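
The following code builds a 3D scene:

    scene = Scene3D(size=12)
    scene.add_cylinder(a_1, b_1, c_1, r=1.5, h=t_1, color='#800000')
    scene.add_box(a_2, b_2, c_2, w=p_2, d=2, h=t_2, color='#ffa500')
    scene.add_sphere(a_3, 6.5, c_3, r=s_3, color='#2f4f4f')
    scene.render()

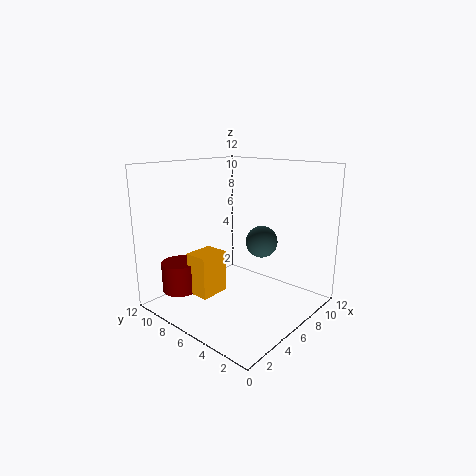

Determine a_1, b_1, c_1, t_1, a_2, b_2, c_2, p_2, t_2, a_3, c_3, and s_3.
a_1 = 2.5; b_1 = 9.5; c_1 = 1.5; t_1 = 2.5; a_2 = 2.5; b_2 = 6.5; c_2 = 1.5; p_2 = 2.5; t_2 = 3.5; a_3 = 10; c_3 = 4.5; s_3 = 1.5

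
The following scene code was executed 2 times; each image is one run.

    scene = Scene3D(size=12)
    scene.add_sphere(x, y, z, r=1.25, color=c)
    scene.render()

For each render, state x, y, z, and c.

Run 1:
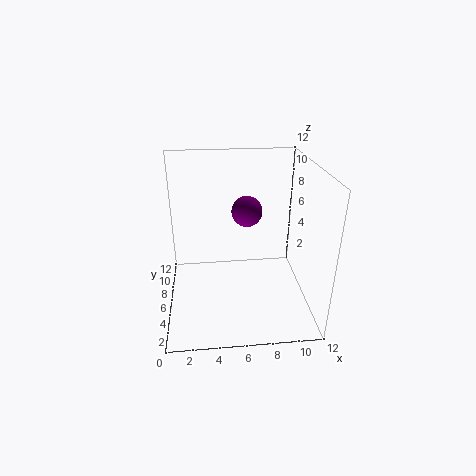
x = 6.75, y = 6.25, z = 8.25, c = 'purple'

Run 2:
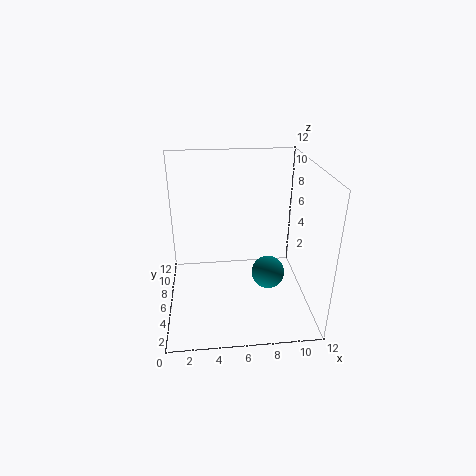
x = 8, y = 3, z = 4.5, c = 'teal'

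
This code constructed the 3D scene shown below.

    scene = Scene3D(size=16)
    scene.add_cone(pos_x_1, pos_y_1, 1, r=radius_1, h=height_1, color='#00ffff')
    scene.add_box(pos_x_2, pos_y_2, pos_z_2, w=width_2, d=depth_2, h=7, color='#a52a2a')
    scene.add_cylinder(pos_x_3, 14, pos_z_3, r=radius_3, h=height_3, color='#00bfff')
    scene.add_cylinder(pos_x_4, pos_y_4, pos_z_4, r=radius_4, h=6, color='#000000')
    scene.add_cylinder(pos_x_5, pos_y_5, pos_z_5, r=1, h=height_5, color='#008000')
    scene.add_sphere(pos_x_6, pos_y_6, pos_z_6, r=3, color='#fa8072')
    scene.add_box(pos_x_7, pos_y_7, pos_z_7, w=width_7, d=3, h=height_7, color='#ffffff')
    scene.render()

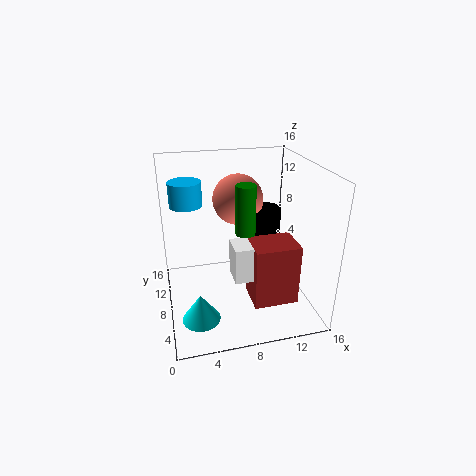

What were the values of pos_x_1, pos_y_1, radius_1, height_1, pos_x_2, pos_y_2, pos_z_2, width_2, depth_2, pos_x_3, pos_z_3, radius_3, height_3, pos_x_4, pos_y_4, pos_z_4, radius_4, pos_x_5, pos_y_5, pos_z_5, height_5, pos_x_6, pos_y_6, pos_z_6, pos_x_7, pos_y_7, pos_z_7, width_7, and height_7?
pos_x_1 = 3, pos_y_1 = 4, radius_1 = 2, height_1 = 3, pos_x_2 = 9, pos_y_2 = 4, pos_z_2 = 1, width_2 = 5, depth_2 = 4, pos_x_3 = 3, pos_z_3 = 10, radius_3 = 2, height_3 = 3, pos_x_4 = 12, pos_y_4 = 11, pos_z_4 = 4, radius_4 = 2, pos_x_5 = 8, pos_y_5 = 5, pos_z_5 = 10, height_5 = 5, pos_x_6 = 9, pos_y_6 = 12, pos_z_6 = 11, pos_x_7 = 7, pos_y_7 = 5, pos_z_7 = 4, width_7 = 4, height_7 = 4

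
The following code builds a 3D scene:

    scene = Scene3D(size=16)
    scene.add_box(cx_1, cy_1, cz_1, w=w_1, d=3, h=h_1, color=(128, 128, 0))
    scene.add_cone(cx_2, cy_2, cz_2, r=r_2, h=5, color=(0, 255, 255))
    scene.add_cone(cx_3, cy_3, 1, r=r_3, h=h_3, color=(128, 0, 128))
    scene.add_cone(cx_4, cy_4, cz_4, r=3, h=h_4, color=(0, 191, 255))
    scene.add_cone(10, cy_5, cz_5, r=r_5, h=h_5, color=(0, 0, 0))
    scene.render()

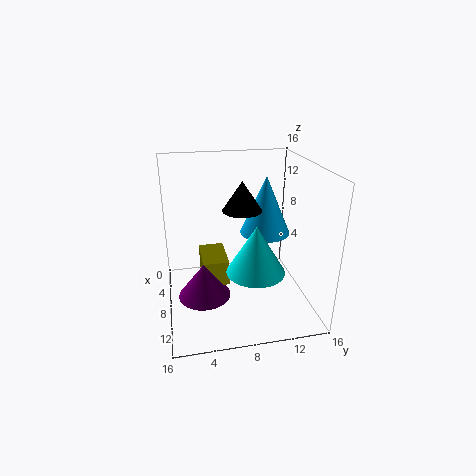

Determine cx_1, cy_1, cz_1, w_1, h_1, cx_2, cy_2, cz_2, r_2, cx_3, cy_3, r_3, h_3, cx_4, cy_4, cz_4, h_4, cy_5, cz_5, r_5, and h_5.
cx_1 = 3; cy_1 = 4; cz_1 = 2; w_1 = 5; h_1 = 3; cx_2 = 12; cy_2 = 9; cz_2 = 6; r_2 = 3; cx_3 = 8; cy_3 = 4; r_3 = 3; h_3 = 4; cx_4 = 5; cy_4 = 12; cz_4 = 7; h_4 = 7; cy_5 = 8; cz_5 = 12; r_5 = 2; h_5 = 3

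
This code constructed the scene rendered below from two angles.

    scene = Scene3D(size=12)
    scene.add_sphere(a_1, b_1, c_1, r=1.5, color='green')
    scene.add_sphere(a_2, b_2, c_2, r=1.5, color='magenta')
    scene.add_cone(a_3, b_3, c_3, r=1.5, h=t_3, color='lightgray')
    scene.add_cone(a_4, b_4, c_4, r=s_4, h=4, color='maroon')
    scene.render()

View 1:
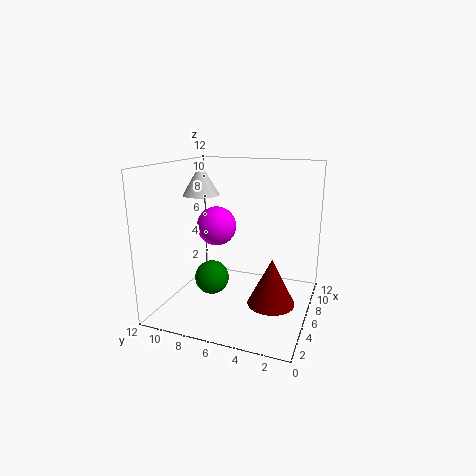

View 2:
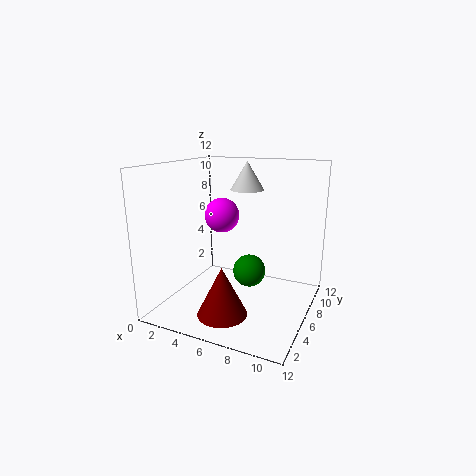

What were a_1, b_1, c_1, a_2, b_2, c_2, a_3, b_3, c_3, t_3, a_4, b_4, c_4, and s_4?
a_1 = 6; b_1 = 8.5; c_1 = 2; a_2 = 4; b_2 = 7; c_2 = 7.5; a_3 = 5.5; b_3 = 9; c_3 = 9.5; t_3 = 2.5; a_4 = 6; b_4 = 3; c_4 = 0.5; s_4 = 2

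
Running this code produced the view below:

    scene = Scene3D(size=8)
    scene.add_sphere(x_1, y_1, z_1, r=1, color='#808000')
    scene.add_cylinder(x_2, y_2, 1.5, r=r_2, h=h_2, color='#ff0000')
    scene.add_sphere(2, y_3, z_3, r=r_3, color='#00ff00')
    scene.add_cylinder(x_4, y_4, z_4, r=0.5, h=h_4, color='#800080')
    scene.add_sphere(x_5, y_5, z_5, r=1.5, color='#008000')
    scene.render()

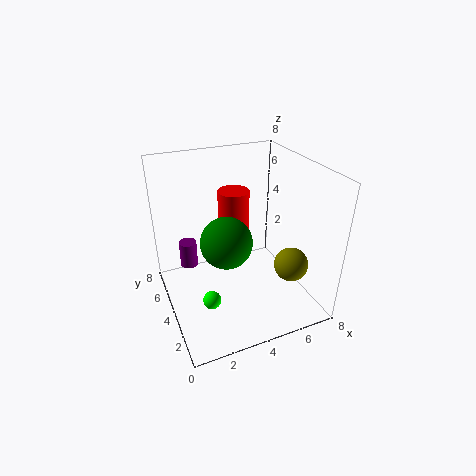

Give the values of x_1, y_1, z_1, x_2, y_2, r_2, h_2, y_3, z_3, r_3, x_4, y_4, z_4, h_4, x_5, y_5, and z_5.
x_1 = 7; y_1 = 3; z_1 = 2; x_2 = 5; y_2 = 7; r_2 = 1; h_2 = 4; y_3 = 3; z_3 = 1; r_3 = 0.5; x_4 = 1.5; y_4 = 5.5; z_4 = 2; h_4 = 1.5; x_5 = 3.5; y_5 = 4.5; z_5 = 3.5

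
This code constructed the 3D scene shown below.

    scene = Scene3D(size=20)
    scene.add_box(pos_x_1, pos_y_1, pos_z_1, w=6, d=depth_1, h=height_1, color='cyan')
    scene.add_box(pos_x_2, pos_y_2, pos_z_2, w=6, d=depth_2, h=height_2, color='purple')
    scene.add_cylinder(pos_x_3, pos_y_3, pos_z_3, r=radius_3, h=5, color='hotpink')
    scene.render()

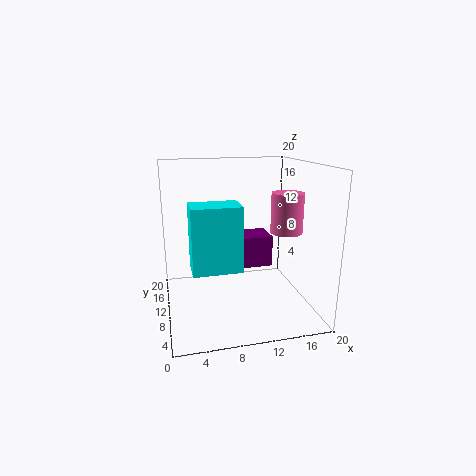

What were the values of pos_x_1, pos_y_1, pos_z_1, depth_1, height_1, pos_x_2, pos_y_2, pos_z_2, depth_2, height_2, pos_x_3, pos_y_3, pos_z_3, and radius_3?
pos_x_1 = 3, pos_y_1 = 3, pos_z_1 = 8, depth_1 = 4, height_1 = 8, pos_x_2 = 11, pos_y_2 = 15, pos_z_2 = 3, depth_2 = 5, height_2 = 5, pos_x_3 = 15, pos_y_3 = 5, pos_z_3 = 12, radius_3 = 2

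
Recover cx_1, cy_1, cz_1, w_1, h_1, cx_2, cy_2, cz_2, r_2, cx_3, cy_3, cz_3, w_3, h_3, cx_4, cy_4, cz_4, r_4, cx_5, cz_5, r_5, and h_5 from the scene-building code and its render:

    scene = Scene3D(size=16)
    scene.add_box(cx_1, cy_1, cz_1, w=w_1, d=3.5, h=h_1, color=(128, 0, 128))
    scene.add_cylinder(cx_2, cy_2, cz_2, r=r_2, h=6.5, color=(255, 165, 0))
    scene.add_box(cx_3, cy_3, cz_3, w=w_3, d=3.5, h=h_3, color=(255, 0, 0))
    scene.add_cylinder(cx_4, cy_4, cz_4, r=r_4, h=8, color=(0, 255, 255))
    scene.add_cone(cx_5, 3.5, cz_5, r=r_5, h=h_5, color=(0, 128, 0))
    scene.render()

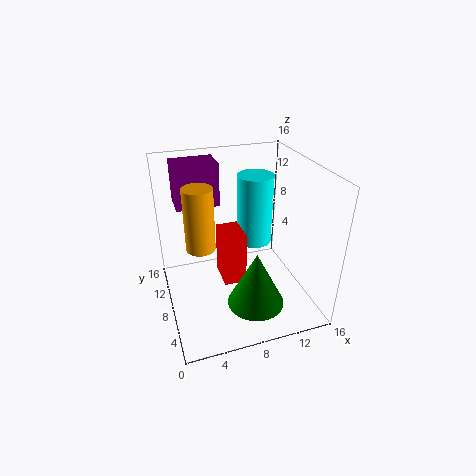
cx_1 = 2, cy_1 = 11.5, cz_1 = 10.5, w_1 = 5, h_1 = 5, cx_2 = 3.5, cy_2 = 6.5, cz_2 = 8.5, r_2 = 1.5, cx_3 = 6, cy_3 = 6.5, cz_3 = 3, w_3 = 2.5, h_3 = 6, cx_4 = 10.5, cy_4 = 9.5, cz_4 = 6.5, r_4 = 2, cx_5 = 8.5, cz_5 = 2.5, r_5 = 3, h_5 = 6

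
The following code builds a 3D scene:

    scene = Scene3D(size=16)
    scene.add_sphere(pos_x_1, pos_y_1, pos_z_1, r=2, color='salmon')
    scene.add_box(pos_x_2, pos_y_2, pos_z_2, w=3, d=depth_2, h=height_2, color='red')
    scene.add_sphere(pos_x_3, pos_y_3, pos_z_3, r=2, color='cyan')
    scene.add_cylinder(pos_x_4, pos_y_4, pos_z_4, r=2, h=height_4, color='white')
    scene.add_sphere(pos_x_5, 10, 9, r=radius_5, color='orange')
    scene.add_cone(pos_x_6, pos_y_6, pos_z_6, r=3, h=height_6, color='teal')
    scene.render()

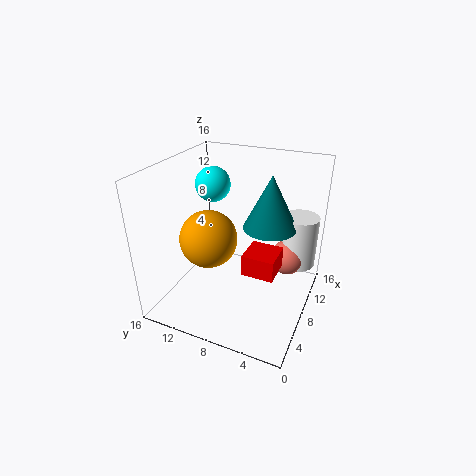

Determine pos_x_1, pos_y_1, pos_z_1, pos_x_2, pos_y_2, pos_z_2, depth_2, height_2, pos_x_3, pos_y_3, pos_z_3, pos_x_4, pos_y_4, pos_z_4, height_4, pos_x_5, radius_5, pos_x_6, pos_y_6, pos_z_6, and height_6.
pos_x_1 = 11
pos_y_1 = 3
pos_z_1 = 5
pos_x_2 = 2
pos_y_2 = 2
pos_z_2 = 8
depth_2 = 3
height_2 = 2
pos_x_3 = 10
pos_y_3 = 12
pos_z_3 = 13
pos_x_4 = 12
pos_y_4 = 2
pos_z_4 = 4
height_4 = 6
pos_x_5 = 5
radius_5 = 3
pos_x_6 = 10
pos_y_6 = 5
pos_z_6 = 9
height_6 = 6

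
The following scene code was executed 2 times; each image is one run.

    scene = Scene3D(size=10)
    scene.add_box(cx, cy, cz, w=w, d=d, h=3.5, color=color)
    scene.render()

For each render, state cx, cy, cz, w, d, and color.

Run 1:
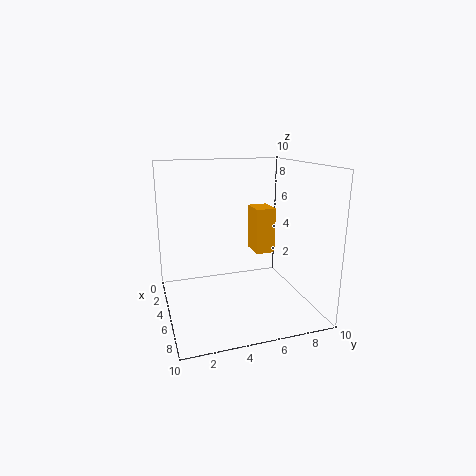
cx = 1.5
cy = 7
cz = 3
w = 2
d = 1.5
color = 'orange'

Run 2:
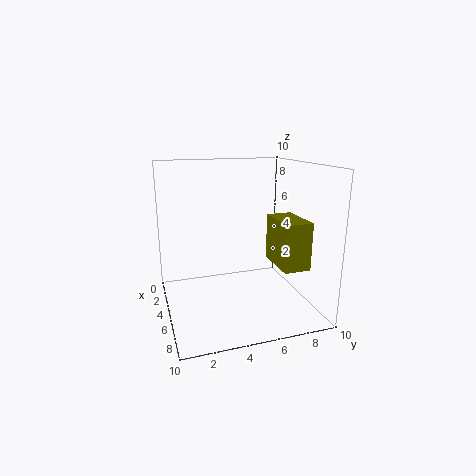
cx = 3
cy = 8
cz = 2.5
w = 3.5
d = 2
color = 'olive'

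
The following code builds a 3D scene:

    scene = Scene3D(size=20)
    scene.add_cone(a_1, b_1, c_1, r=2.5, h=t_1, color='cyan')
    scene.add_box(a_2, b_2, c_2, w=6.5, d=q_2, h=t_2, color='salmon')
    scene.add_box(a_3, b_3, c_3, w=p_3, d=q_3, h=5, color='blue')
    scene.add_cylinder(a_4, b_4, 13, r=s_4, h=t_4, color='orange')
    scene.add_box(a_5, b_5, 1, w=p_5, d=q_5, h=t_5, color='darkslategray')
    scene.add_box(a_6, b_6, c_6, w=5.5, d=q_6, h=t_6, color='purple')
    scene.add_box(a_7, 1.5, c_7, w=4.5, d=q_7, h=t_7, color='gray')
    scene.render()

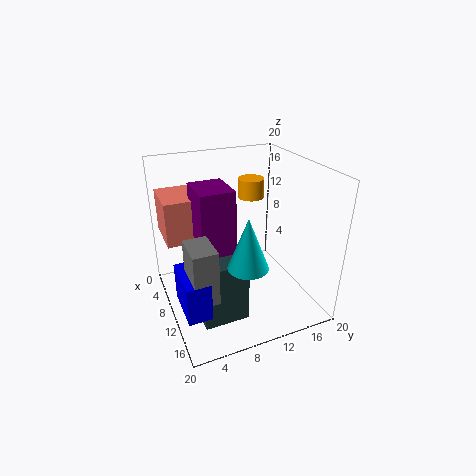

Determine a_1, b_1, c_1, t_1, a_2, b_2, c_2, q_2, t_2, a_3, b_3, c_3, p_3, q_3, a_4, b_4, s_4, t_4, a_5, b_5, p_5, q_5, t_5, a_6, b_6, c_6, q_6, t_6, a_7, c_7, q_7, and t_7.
a_1 = 16.5; b_1 = 8.5; c_1 = 9.5; t_1 = 6.5; a_2 = 2.5; b_2 = 0.5; c_2 = 10; q_2 = 7; t_2 = 6; a_3 = 11.5; b_3 = 0.5; c_3 = 4; p_3 = 6; q_3 = 3; a_4 = 3.5; b_4 = 15; s_4 = 2; t_4 = 3; a_5 = 13; b_5 = 3; p_5 = 3; q_5 = 6; t_5 = 8.5; a_6 = 7.5; b_6 = 4; c_6 = 9.5; q_6 = 4.5; t_6 = 8.5; a_7 = 13; c_7 = 6; q_7 = 3; t_7 = 7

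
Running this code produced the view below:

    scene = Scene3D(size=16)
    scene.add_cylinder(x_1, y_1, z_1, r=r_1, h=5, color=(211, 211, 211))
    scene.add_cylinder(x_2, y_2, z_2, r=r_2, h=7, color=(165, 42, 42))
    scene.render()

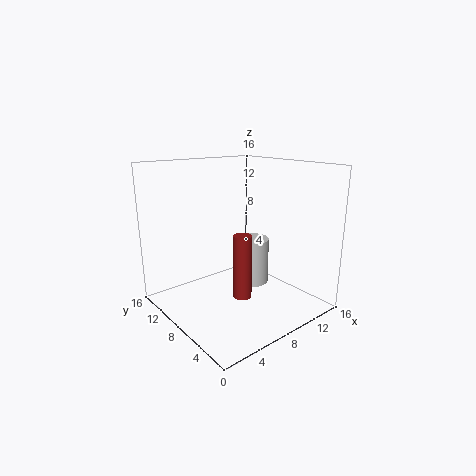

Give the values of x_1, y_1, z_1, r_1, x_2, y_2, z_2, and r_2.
x_1 = 9; y_1 = 7; z_1 = 3; r_1 = 2; x_2 = 7; y_2 = 6; z_2 = 2; r_2 = 1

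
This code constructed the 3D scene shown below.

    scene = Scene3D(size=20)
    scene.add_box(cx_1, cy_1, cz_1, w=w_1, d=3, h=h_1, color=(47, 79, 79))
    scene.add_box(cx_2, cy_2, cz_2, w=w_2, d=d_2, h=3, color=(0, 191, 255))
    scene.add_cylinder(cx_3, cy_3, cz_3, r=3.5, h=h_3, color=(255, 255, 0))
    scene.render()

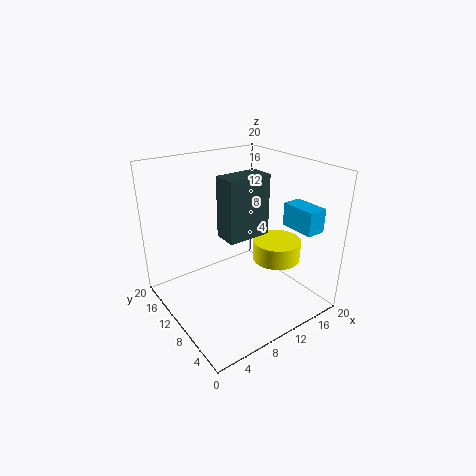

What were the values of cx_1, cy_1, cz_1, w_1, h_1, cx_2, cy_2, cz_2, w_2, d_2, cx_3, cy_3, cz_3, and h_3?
cx_1 = 5.5
cy_1 = 5
cz_1 = 12.5
w_1 = 5.5
h_1 = 7.5
cx_2 = 13.5
cy_2 = 0.5
cz_2 = 13
w_2 = 2.5
d_2 = 4.5
cx_3 = 16
cy_3 = 8.5
cz_3 = 5.5
h_3 = 3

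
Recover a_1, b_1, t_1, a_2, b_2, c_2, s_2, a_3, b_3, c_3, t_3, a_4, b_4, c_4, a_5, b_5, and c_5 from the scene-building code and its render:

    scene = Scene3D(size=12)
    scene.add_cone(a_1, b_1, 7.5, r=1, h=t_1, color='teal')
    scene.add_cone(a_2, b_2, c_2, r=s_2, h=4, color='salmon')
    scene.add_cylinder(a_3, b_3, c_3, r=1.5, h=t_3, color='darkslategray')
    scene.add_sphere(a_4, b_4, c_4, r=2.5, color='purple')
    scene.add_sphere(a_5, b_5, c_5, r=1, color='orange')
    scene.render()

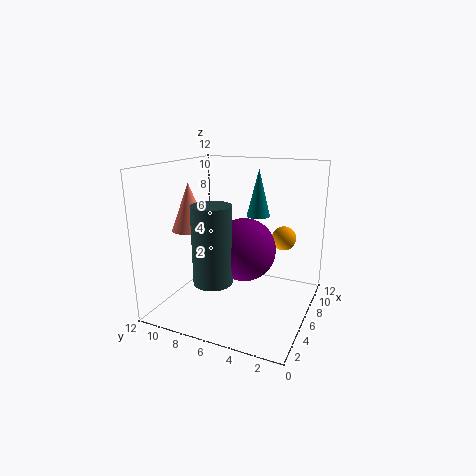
a_1 = 8, b_1 = 5, t_1 = 4, a_2 = 5, b_2 = 10, c_2 = 6.5, s_2 = 1.5, a_3 = 2.5, b_3 = 6.5, c_3 = 3.5, t_3 = 6, a_4 = 5, b_4 = 5, c_4 = 5.5, a_5 = 7.5, b_5 = 2.5, c_5 = 6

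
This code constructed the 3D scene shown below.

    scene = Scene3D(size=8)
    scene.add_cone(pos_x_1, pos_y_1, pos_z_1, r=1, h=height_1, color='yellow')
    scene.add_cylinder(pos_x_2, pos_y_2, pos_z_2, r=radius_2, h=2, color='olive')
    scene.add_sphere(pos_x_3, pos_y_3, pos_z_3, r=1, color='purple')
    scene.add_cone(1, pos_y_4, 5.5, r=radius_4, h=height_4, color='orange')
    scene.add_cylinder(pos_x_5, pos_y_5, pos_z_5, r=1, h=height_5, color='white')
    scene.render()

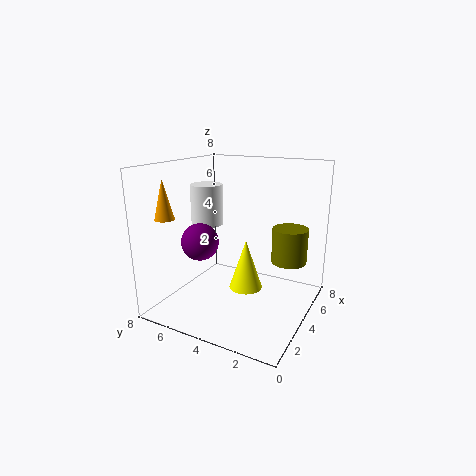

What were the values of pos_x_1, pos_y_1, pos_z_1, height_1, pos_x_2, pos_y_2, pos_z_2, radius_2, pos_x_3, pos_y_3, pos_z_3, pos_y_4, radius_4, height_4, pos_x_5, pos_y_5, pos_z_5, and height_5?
pos_x_1 = 5; pos_y_1 = 4; pos_z_1 = 0.5; height_1 = 3; pos_x_2 = 5.5; pos_y_2 = 1.5; pos_z_2 = 2.5; radius_2 = 1; pos_x_3 = 2.5; pos_y_3 = 5.5; pos_z_3 = 4; pos_y_4 = 6.5; radius_4 = 0.5; height_4 = 2; pos_x_5 = 5.5; pos_y_5 = 7; pos_z_5 = 4; height_5 = 2.5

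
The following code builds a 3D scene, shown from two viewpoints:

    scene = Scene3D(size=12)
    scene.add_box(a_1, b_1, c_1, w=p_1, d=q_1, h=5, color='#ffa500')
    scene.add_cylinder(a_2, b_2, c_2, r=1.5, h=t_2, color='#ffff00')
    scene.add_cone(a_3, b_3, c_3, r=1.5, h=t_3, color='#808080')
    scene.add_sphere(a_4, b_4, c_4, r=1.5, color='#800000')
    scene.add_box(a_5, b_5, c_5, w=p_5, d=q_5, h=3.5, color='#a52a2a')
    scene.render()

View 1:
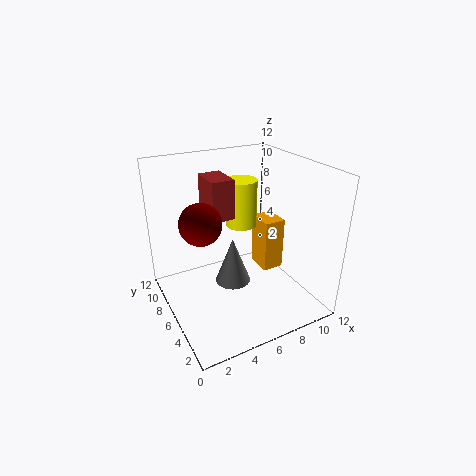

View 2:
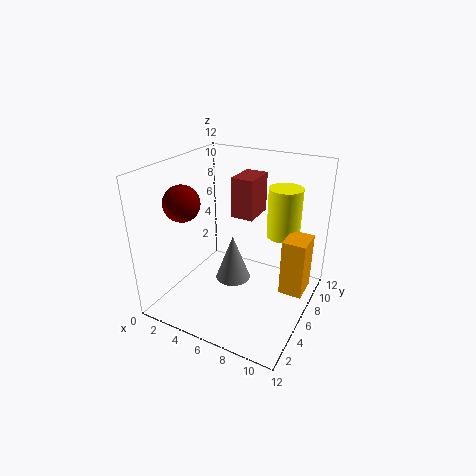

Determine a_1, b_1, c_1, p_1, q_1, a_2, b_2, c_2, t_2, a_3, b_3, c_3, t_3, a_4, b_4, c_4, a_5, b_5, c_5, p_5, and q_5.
a_1 = 9.5, b_1 = 7, c_1 = 1, p_1 = 2, q_1 = 2.5, a_2 = 8.5, b_2 = 10, c_2 = 5, t_2 = 4.5, a_3 = 5.5, b_3 = 6, c_3 = 2, t_3 = 4, a_4 = 2, b_4 = 4, c_4 = 9, a_5 = 4.5, b_5 = 7.5, c_5 = 7, p_5 = 2, q_5 = 3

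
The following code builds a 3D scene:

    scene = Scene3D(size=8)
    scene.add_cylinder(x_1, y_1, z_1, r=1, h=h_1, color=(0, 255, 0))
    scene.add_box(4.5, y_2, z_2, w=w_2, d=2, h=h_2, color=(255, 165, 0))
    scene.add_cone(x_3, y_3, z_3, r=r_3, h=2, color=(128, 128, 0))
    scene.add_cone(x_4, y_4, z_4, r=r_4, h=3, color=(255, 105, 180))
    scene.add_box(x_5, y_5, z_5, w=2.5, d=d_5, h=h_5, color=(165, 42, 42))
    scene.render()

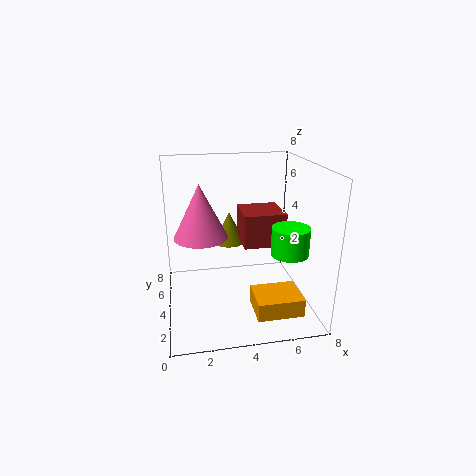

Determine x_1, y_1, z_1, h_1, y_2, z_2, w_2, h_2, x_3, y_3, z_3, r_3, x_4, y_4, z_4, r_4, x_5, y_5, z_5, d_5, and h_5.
x_1 = 6.5, y_1 = 2.5, z_1 = 3.5, h_1 = 1.5, y_2 = 1, z_2 = 0.5, w_2 = 2.5, h_2 = 1, x_3 = 4, y_3 = 7, z_3 = 2.5, r_3 = 1, x_4 = 2, y_4 = 4.5, z_4 = 4, r_4 = 1.5, x_5 = 4.5, y_5 = 4.5, z_5 = 3, d_5 = 2.5, h_5 = 2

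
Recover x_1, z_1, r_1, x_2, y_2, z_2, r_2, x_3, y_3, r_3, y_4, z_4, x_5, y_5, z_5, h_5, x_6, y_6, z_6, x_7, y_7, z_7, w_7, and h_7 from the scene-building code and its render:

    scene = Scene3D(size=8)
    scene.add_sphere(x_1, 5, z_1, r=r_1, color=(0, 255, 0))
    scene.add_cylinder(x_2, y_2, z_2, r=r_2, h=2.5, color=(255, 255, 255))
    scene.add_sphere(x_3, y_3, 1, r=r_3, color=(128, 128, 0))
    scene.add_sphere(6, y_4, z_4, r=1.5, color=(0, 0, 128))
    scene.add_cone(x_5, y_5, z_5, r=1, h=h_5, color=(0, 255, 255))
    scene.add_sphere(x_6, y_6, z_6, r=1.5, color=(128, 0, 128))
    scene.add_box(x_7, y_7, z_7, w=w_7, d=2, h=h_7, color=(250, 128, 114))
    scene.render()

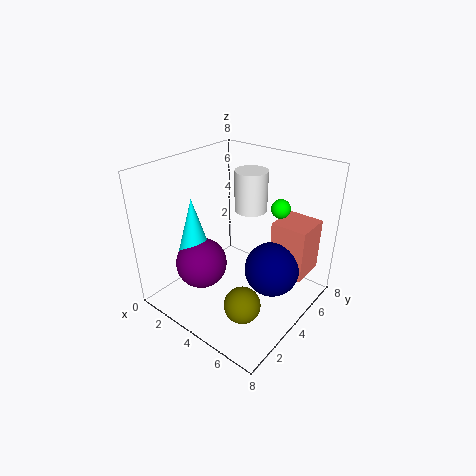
x_1 = 6, z_1 = 6, r_1 = 0.5, x_2 = 3, y_2 = 6.5, z_2 = 4.5, r_2 = 1, x_3 = 5.5, y_3 = 2.5, r_3 = 1, y_4 = 4.5, z_4 = 2.5, x_5 = 1.5, y_5 = 3, z_5 = 2.5, h_5 = 3.5, x_6 = 2, y_6 = 3, z_6 = 2, x_7 = 5.5, y_7 = 5, z_7 = 2, w_7 = 2, h_7 = 3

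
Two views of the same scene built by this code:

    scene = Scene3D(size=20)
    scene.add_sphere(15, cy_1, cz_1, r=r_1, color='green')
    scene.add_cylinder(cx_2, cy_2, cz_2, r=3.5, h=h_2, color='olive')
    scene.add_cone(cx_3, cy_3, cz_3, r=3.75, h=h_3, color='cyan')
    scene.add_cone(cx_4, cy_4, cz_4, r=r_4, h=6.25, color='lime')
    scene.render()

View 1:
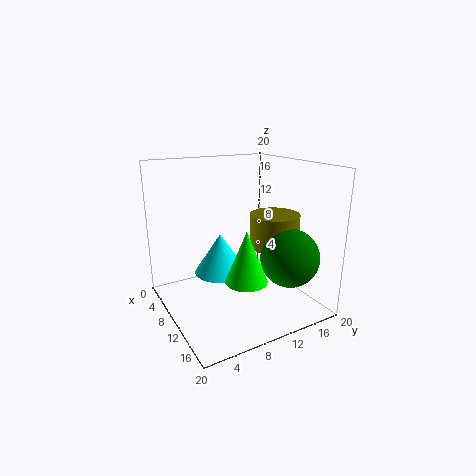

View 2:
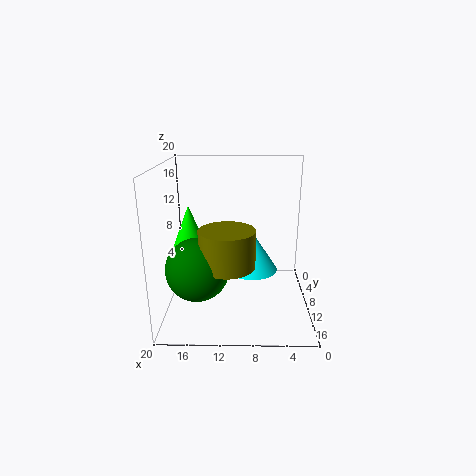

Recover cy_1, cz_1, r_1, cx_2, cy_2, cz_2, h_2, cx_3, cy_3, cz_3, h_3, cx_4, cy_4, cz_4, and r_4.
cy_1 = 15.25
cz_1 = 7.75
r_1 = 4
cx_2 = 11.25
cy_2 = 15.25
cz_2 = 8.25
h_2 = 4.75
cx_3 = 8
cy_3 = 8.25
cz_3 = 4.5
h_3 = 5.75
cx_4 = 17.25
cy_4 = 7
cz_4 = 7.5
r_4 = 2.5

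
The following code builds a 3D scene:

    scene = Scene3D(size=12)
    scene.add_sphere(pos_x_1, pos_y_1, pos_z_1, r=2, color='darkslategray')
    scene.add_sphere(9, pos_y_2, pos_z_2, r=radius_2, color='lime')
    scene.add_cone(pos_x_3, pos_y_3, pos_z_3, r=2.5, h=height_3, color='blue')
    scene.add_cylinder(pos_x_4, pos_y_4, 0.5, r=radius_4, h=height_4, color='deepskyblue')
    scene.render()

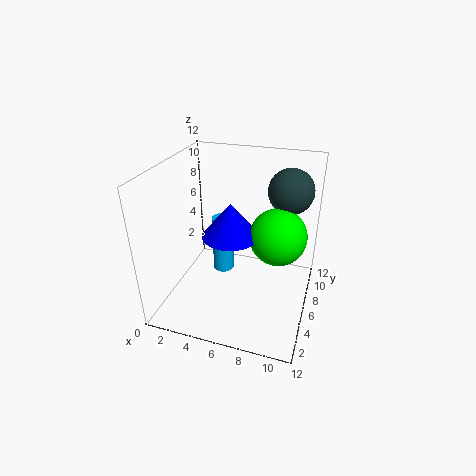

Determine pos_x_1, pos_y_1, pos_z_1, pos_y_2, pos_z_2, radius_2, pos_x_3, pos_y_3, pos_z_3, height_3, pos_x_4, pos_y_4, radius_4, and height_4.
pos_x_1 = 9.5
pos_y_1 = 10
pos_z_1 = 9
pos_y_2 = 8
pos_z_2 = 5.5
radius_2 = 2.5
pos_x_3 = 5
pos_y_3 = 7
pos_z_3 = 5.5
height_3 = 3
pos_x_4 = 3.5
pos_y_4 = 9
radius_4 = 1
height_4 = 5.5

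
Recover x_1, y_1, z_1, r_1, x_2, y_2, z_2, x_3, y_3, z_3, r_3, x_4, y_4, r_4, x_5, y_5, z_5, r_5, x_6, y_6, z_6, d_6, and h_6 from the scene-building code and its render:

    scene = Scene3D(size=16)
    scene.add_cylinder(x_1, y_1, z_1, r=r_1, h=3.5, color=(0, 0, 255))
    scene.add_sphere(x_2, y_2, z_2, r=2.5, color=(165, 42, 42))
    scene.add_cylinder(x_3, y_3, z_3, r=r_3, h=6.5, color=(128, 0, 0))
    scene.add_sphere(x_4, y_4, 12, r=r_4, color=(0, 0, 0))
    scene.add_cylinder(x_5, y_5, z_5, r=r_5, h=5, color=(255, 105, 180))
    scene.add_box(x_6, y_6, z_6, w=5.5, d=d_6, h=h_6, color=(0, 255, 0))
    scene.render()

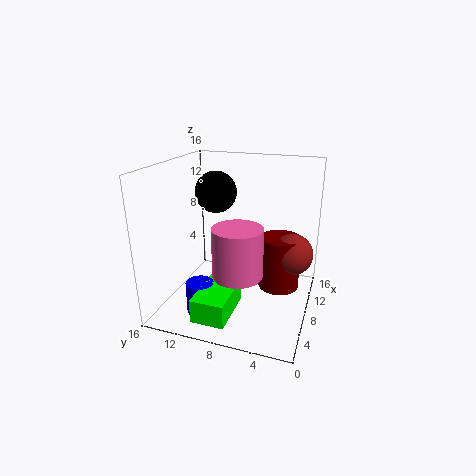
x_1 = 4; y_1 = 11; z_1 = 0.5; r_1 = 1.5; x_2 = 12; y_2 = 2.5; z_2 = 5; x_3 = 12; y_3 = 4; z_3 = 0.5; r_3 = 2.5; x_4 = 11.5; y_4 = 12; r_4 = 2.5; x_5 = 3.5; y_5 = 6.5; z_5 = 6; r_5 = 2.5; x_6 = 0.5; y_6 = 7; z_6 = 1.5; d_6 = 3.5; h_6 = 2.5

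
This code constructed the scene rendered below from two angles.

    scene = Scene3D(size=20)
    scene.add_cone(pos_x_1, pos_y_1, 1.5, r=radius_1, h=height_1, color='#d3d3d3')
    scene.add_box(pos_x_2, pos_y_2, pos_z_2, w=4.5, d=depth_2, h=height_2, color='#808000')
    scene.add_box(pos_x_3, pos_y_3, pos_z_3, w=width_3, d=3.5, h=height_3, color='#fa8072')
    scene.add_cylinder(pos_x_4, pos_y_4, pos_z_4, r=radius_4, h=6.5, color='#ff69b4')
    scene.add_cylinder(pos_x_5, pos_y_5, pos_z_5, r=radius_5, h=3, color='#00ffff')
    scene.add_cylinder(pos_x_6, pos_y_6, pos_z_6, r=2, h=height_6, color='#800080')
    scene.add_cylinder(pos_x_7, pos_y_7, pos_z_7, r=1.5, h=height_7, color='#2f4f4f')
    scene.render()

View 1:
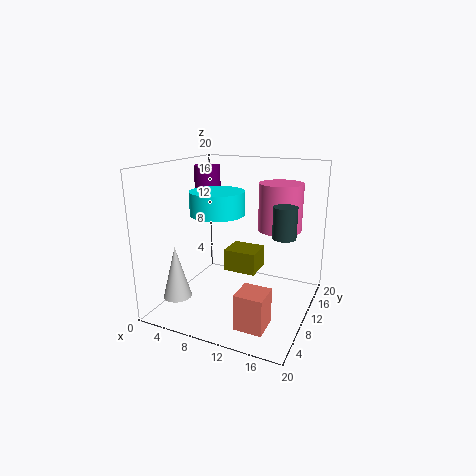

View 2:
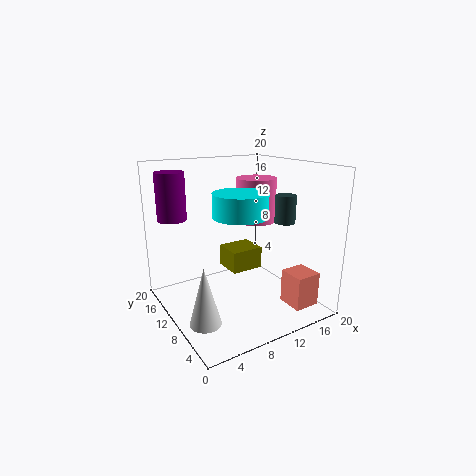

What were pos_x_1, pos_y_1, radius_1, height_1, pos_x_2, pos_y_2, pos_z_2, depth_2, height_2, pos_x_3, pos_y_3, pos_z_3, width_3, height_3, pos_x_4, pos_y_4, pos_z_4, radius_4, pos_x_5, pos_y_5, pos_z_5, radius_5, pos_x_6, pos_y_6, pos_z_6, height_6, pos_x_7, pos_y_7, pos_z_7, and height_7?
pos_x_1 = 2.5, pos_y_1 = 5.5, radius_1 = 2, height_1 = 7.5, pos_x_2 = 8.5, pos_y_2 = 8.5, pos_z_2 = 5.5, depth_2 = 4, height_2 = 3, pos_x_3 = 13.5, pos_y_3 = 1, pos_z_3 = 2, width_3 = 3.5, height_3 = 4.5, pos_x_4 = 15, pos_y_4 = 13, pos_z_4 = 11, radius_4 = 3, pos_x_5 = 8.5, pos_y_5 = 7, pos_z_5 = 14, radius_5 = 3.5, pos_x_6 = 2.5, pos_y_6 = 15, pos_z_6 = 12.5, height_6 = 6.5, pos_x_7 = 17, pos_y_7 = 8.5, pos_z_7 = 11.5, height_7 = 4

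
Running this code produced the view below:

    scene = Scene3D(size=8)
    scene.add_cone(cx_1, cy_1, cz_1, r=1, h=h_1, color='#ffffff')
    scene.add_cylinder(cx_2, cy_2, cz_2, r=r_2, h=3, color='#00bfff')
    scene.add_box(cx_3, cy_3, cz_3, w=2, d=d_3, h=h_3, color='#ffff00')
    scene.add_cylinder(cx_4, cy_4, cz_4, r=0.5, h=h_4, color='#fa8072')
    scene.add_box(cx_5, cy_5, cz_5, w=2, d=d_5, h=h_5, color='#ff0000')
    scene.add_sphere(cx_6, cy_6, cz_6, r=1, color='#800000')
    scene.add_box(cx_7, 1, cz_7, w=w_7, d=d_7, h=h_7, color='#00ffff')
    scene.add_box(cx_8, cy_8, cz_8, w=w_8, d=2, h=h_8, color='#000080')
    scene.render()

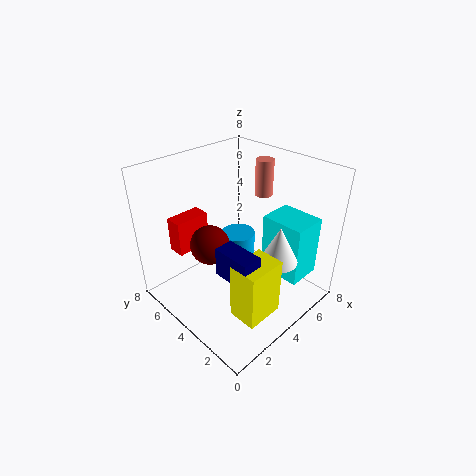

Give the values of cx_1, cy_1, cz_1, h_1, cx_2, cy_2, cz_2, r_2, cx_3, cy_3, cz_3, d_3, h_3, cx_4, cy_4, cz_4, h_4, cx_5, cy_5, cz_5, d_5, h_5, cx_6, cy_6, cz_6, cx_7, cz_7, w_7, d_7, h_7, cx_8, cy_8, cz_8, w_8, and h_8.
cx_1 = 4.5
cy_1 = 1.5
cz_1 = 3.5
h_1 = 2
cx_2 = 5
cy_2 = 5
cz_2 = 0.5
r_2 = 1
cx_3 = 1.5
cy_3 = 0.5
cz_3 = 1.5
d_3 = 1.5
h_3 = 3
cx_4 = 6
cy_4 = 4
cz_4 = 6
h_4 = 2
cx_5 = 1.5
cy_5 = 6
cz_5 = 3
d_5 = 1
h_5 = 2
cx_6 = 2
cy_6 = 4
cz_6 = 4.5
cx_7 = 5.5
cz_7 = 1.5
w_7 = 2
d_7 = 2.5
h_7 = 3.5
cx_8 = 1.5
cy_8 = 1
cz_8 = 3.5
w_8 = 1
h_8 = 1.5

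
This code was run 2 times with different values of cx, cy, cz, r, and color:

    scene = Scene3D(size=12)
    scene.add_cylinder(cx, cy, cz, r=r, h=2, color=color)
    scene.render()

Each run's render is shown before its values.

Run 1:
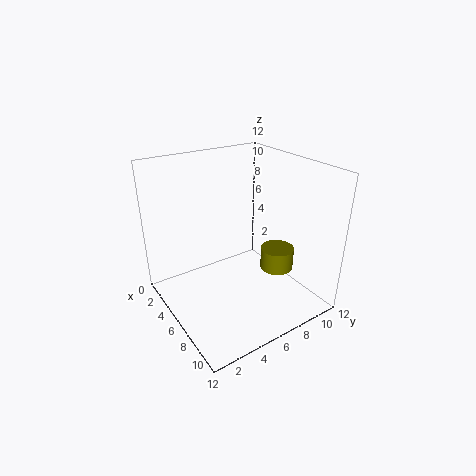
cx = 6.5; cy = 10; cz = 2; r = 1.5; color = 'olive'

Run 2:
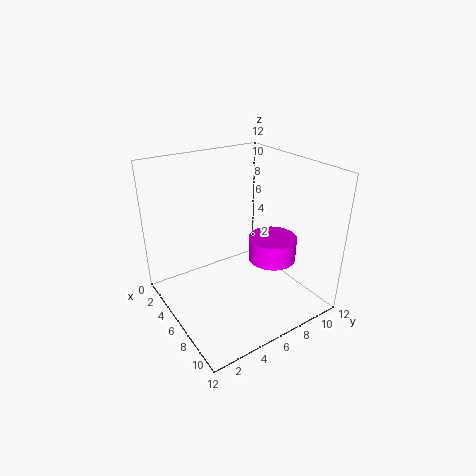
cx = 7.5; cy = 8.5; cz = 4; r = 2; color = 'magenta'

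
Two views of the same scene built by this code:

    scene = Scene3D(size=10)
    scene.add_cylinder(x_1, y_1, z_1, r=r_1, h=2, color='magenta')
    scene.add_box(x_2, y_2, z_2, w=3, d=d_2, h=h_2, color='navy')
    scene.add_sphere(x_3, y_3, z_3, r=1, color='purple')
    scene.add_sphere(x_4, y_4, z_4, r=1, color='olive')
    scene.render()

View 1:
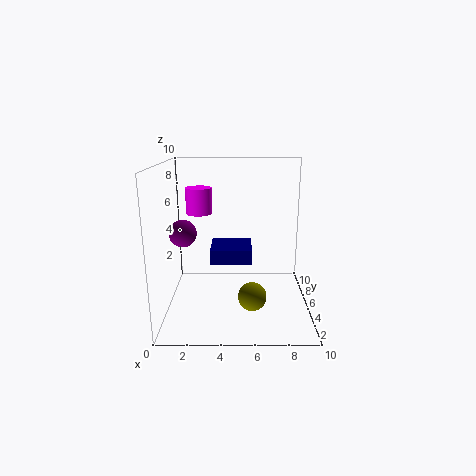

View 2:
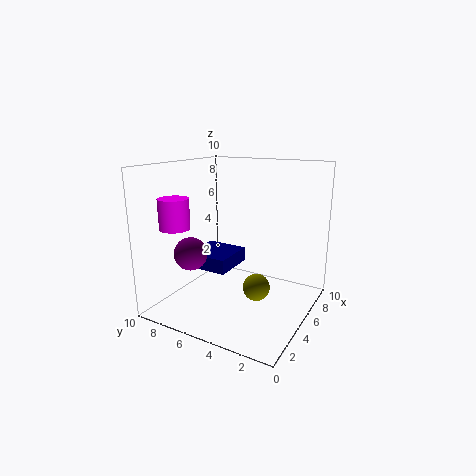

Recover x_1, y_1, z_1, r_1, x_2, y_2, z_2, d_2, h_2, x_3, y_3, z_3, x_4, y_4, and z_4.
x_1 = 2, y_1 = 8, z_1 = 6, r_1 = 1, x_2 = 3, y_2 = 5, z_2 = 3, d_2 = 3, h_2 = 1, x_3 = 1, y_3 = 6, z_3 = 5, x_4 = 6, y_4 = 4, z_4 = 1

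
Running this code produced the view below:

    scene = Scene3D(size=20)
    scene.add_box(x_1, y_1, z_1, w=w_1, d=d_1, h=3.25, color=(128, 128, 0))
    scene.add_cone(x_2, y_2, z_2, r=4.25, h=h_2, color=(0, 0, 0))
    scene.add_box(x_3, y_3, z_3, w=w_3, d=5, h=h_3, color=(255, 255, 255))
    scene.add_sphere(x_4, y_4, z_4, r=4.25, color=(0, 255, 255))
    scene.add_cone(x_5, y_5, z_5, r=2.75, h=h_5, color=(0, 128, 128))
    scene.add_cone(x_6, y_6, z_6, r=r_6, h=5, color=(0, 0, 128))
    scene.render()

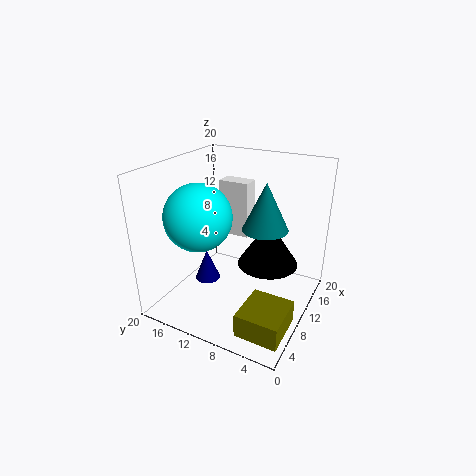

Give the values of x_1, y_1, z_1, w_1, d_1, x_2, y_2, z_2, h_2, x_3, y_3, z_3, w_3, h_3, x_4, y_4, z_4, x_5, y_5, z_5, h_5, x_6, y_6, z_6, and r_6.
x_1 = 2.25, y_1 = 0.75, z_1 = 0.25, w_1 = 6.25, d_1 = 5.75, x_2 = 12, y_2 = 6.25, z_2 = 6, h_2 = 6.5, x_3 = 16.75, y_3 = 12, z_3 = 6.5, w_3 = 2.75, h_3 = 9, x_4 = 4.75, y_4 = 12.75, z_4 = 14.5, x_5 = 7, y_5 = 4.75, z_5 = 13.75, h_5 = 5.75, x_6 = 12, y_6 = 16.75, z_6 = 0.25, r_6 = 2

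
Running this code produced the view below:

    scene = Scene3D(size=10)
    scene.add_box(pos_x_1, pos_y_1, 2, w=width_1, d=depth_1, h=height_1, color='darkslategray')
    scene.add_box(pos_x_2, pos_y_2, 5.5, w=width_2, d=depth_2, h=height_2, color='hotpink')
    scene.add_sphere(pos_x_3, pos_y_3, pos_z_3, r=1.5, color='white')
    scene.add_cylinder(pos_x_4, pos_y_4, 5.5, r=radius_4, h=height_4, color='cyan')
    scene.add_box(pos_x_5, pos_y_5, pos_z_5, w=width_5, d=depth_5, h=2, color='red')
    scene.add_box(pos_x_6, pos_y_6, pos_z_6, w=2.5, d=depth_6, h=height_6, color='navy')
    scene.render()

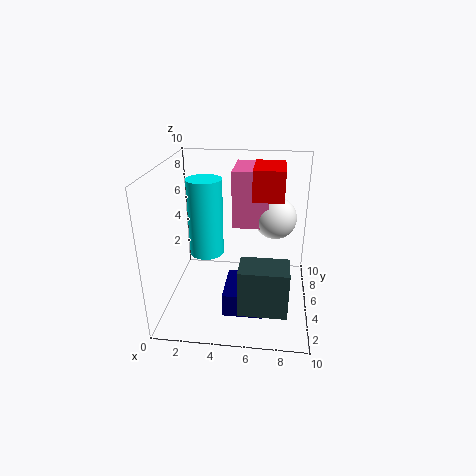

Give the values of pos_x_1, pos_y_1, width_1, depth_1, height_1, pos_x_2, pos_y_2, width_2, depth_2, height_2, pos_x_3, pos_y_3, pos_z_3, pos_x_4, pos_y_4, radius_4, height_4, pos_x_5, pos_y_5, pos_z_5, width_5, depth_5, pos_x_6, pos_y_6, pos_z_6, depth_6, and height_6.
pos_x_1 = 5.5, pos_y_1 = 0.5, width_1 = 3, depth_1 = 2, height_1 = 3, pos_x_2 = 4.5, pos_y_2 = 5.5, width_2 = 2.5, depth_2 = 3.5, height_2 = 4, pos_x_3 = 7.5, pos_y_3 = 6.5, pos_z_3 = 6, pos_x_4 = 3.5, pos_y_4 = 2, radius_4 = 1, height_4 = 4.5, pos_x_5 = 6, pos_y_5 = 4, pos_z_5 = 8, width_5 = 2, depth_5 = 3, pos_x_6 = 4.5, pos_y_6 = 1, pos_z_6 = 1.5, depth_6 = 3, height_6 = 1.5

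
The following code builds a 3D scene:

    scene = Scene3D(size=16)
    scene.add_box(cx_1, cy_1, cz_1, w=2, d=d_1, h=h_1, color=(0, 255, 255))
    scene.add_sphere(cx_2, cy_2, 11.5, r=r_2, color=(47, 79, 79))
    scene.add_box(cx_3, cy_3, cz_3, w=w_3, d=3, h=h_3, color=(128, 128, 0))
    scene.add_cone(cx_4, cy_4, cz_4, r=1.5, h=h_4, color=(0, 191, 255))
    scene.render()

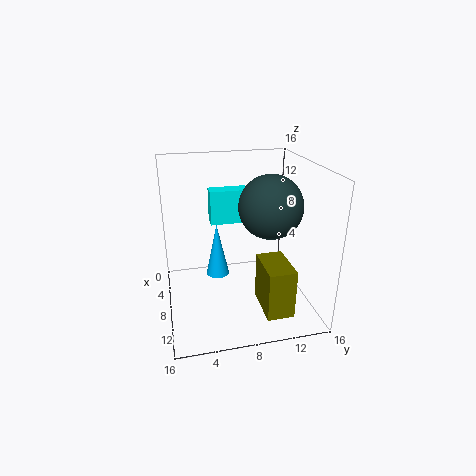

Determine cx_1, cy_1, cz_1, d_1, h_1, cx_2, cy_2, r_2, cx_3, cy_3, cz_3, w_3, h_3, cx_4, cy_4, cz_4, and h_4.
cx_1 = 3; cy_1 = 5.5; cz_1 = 8.5; d_1 = 4.5; h_1 = 4; cx_2 = 8.5; cy_2 = 11.5; r_2 = 3.5; cx_3 = 8.5; cy_3 = 10; cz_3 = 0.5; w_3 = 5; h_3 = 5.5; cx_4 = 2.5; cy_4 = 6.5; cz_4 = 0.5; h_4 = 7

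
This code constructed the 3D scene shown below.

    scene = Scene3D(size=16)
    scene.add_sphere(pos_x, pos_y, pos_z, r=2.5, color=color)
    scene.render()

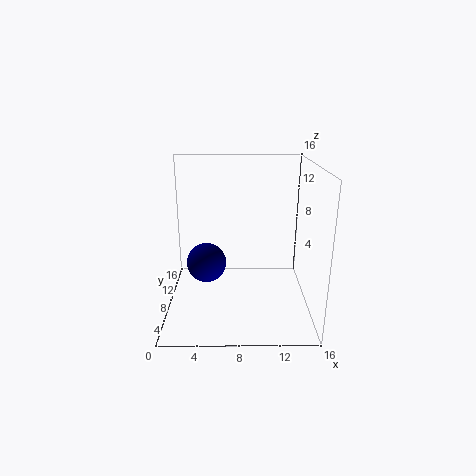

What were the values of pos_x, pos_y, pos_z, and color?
pos_x = 4
pos_y = 12
pos_z = 3
color = 'navy'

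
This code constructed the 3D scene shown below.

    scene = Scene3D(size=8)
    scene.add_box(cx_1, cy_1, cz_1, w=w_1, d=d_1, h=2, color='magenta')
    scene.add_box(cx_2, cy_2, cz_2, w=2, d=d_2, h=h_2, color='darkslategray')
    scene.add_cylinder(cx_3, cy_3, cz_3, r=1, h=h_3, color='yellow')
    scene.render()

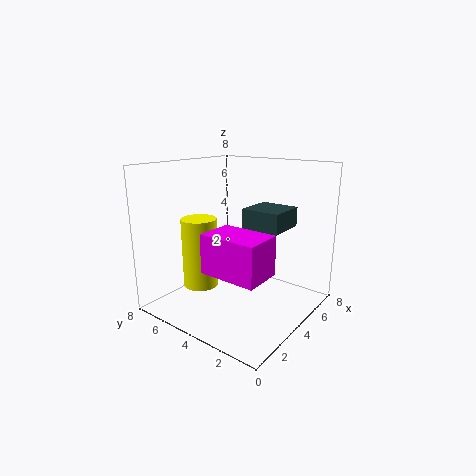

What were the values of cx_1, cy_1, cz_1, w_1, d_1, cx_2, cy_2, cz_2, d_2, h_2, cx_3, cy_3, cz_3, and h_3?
cx_1 = 1
cy_1 = 1
cz_1 = 3
w_1 = 2
d_1 = 3
cx_2 = 3
cy_2 = 1
cz_2 = 5
d_2 = 2
h_2 = 1
cx_3 = 3
cy_3 = 6
cz_3 = 1
h_3 = 4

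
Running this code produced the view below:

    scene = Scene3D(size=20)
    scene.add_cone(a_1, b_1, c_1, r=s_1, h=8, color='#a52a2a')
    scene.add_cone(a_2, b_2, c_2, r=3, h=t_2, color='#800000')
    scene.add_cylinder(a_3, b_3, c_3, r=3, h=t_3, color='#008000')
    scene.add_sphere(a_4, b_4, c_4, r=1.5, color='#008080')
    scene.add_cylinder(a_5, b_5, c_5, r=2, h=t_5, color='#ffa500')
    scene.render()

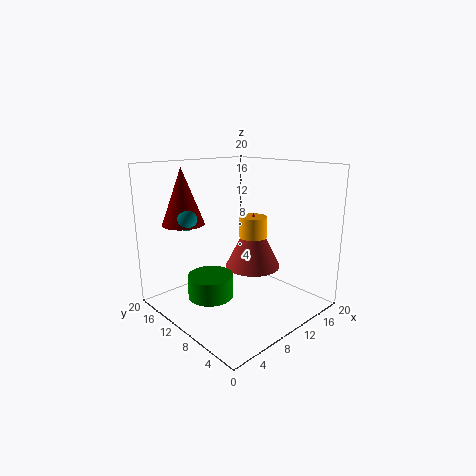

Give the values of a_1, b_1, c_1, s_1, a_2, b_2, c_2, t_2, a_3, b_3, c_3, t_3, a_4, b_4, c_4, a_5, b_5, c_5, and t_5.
a_1 = 13, b_1 = 10, c_1 = 5, s_1 = 4, a_2 = 5.5, b_2 = 16.5, c_2 = 11.5, t_2 = 8, a_3 = 5, b_3 = 10, c_3 = 3, t_3 = 3, a_4 = 5, b_4 = 15, c_4 = 12.5, a_5 = 13, b_5 = 10, c_5 = 9.5, t_5 = 3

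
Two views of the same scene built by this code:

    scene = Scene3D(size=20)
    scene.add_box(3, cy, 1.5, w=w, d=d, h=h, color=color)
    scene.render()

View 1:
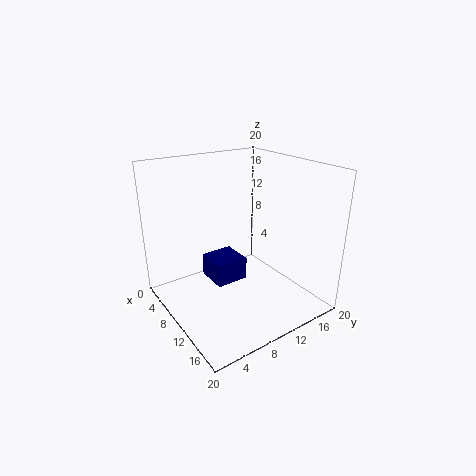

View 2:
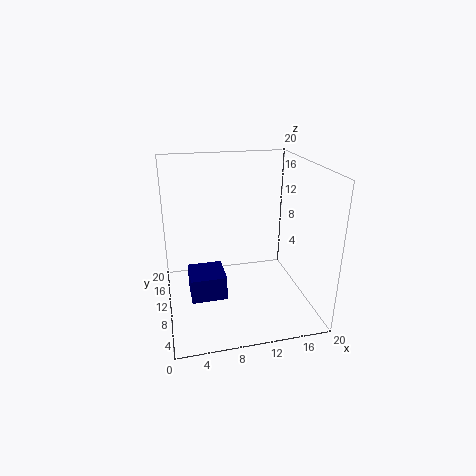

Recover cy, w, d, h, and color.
cy = 8, w = 5, d = 5, h = 3.5, color = 'navy'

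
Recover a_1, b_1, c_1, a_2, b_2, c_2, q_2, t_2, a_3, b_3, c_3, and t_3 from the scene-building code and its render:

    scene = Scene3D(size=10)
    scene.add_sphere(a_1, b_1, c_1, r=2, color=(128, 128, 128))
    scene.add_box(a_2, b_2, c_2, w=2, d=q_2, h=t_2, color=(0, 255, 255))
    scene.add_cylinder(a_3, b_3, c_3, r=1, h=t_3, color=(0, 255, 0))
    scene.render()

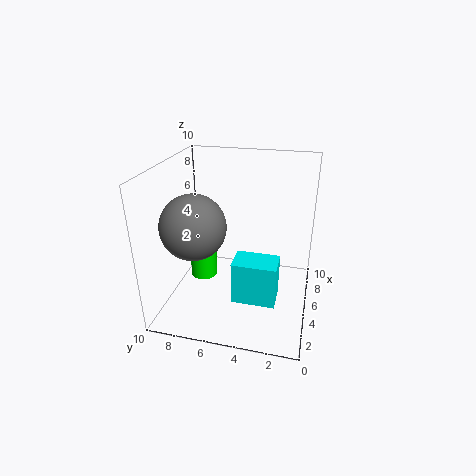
a_1 = 2; b_1 = 7; c_1 = 7; a_2 = 3; b_2 = 2; c_2 = 1; q_2 = 3; t_2 = 3; a_3 = 6; b_3 = 8; c_3 = 1; t_3 = 3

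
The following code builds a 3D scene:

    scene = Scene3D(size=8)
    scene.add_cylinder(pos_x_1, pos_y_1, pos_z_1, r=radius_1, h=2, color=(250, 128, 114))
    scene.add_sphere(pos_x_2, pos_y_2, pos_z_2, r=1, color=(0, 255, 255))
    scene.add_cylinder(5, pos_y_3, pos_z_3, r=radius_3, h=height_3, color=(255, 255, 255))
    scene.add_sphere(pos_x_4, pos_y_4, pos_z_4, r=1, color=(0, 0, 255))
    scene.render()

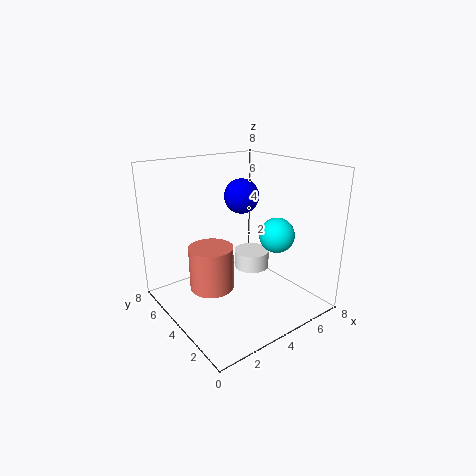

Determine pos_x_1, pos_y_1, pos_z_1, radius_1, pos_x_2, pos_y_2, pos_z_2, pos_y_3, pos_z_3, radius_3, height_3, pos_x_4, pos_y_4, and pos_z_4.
pos_x_1 = 1, pos_y_1 = 2, pos_z_1 = 3, radius_1 = 1, pos_x_2 = 6, pos_y_2 = 3, pos_z_2 = 4, pos_y_3 = 4, pos_z_3 = 2, radius_3 = 1, height_3 = 1, pos_x_4 = 5, pos_y_4 = 5, pos_z_4 = 6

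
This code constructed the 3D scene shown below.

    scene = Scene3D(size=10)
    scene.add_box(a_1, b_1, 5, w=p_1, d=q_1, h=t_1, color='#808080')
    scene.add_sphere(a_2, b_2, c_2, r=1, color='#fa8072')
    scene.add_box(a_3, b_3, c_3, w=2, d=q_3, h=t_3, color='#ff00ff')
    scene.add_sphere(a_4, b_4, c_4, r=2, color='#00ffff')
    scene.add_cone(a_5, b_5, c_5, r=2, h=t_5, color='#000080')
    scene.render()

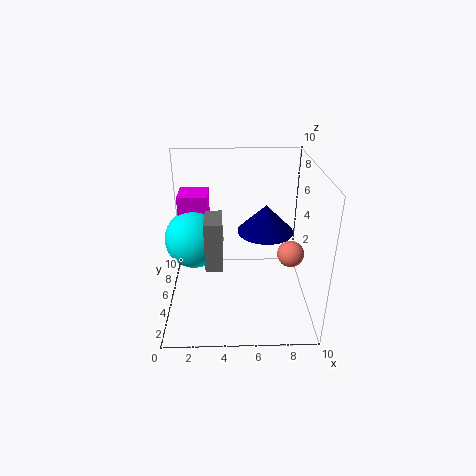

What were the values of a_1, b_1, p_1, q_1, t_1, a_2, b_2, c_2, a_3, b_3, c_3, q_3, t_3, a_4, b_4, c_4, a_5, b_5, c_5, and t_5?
a_1 = 3; b_1 = 1; p_1 = 1; q_1 = 2; t_1 = 3; a_2 = 9; b_2 = 6; c_2 = 3; a_3 = 1; b_3 = 5; c_3 = 4; q_3 = 2; t_3 = 4; a_4 = 2; b_4 = 5; c_4 = 5; a_5 = 7; b_5 = 6; c_5 = 5; t_5 = 2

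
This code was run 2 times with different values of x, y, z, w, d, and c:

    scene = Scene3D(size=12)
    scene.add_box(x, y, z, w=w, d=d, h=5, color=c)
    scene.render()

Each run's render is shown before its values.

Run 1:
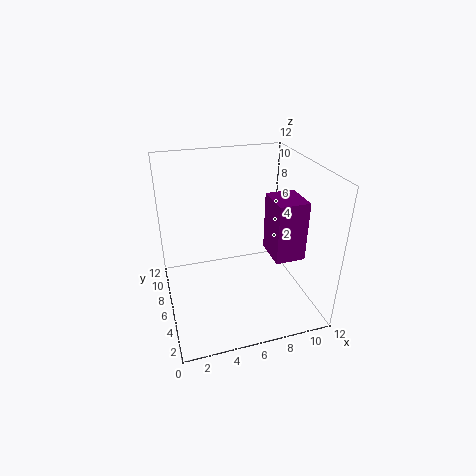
x = 8.5, y = 3.5, z = 4.5, w = 2.5, d = 3, c = 'purple'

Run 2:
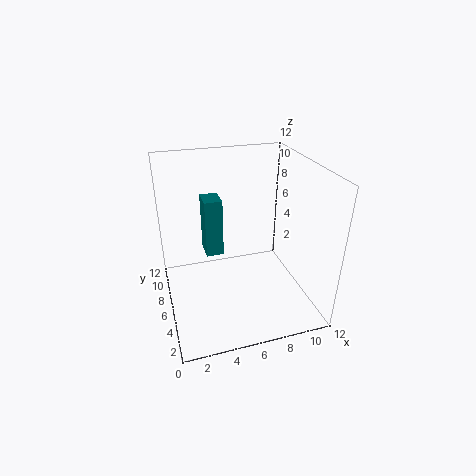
x = 3.5, y = 7, z = 4, w = 1.5, d = 2, c = 'teal'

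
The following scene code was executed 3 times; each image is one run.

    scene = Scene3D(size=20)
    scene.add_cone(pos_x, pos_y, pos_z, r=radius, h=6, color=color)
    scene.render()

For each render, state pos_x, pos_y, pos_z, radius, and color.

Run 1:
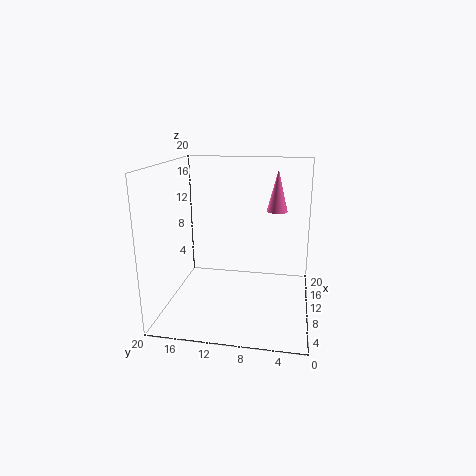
pos_x = 14, pos_y = 5, pos_z = 13, radius = 1.5, color = 'hotpink'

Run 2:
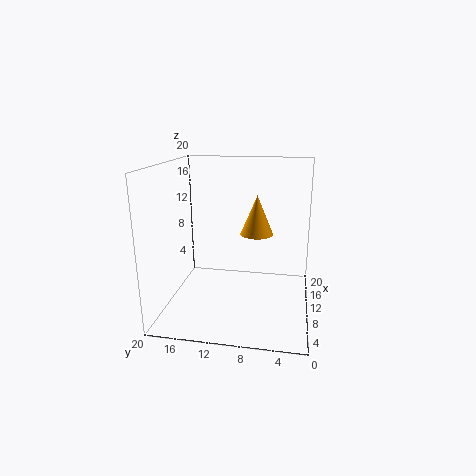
pos_x = 15, pos_y = 8, pos_z = 9, radius = 2.5, color = 'orange'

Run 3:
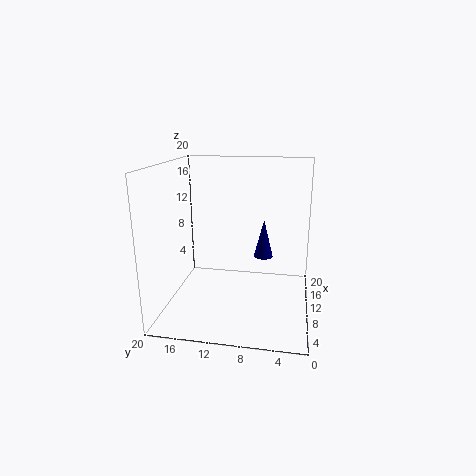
pos_x = 16, pos_y = 7, pos_z = 5, radius = 1.5, color = 'navy'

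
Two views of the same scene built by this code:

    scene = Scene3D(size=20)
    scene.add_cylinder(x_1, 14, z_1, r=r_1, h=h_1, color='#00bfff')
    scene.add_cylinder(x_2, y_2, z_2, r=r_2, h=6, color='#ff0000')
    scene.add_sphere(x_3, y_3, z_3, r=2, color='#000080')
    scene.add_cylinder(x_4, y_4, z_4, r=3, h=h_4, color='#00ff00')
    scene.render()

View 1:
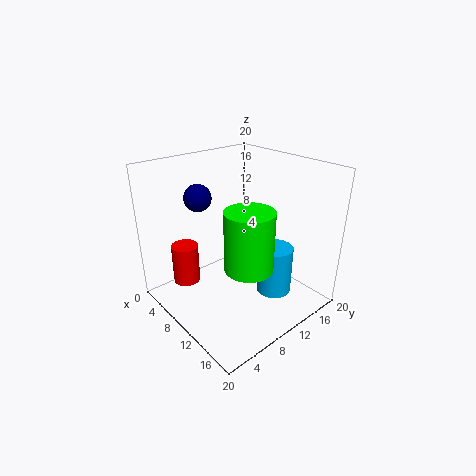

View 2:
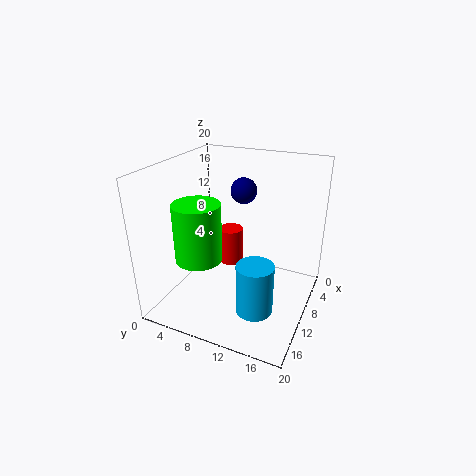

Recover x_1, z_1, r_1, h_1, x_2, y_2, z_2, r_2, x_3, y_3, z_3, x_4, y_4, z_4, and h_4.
x_1 = 13.5, z_1 = 1.5, r_1 = 2.5, h_1 = 7, x_2 = 3, y_2 = 5.5, z_2 = 1.5, r_2 = 2, x_3 = 3.5, y_3 = 8, z_3 = 14.5, x_4 = 15.5, y_4 = 7, z_4 = 9, h_4 = 7.5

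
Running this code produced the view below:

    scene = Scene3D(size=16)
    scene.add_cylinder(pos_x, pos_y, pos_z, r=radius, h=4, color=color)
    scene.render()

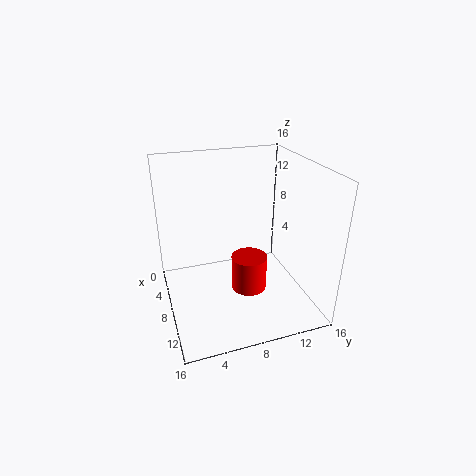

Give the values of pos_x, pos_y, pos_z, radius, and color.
pos_x = 9; pos_y = 9; pos_z = 2; radius = 2; color = 'red'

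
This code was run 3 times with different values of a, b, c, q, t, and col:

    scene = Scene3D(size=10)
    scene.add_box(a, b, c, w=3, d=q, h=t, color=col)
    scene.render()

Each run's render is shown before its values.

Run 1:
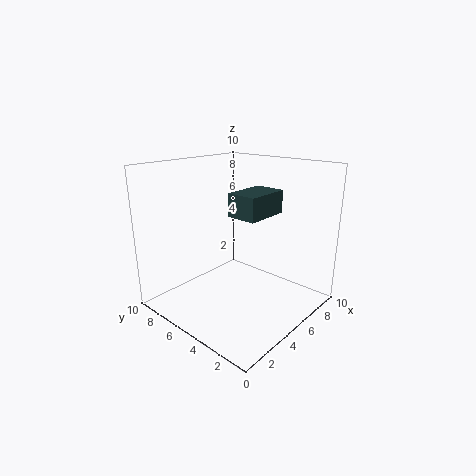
a = 3.5, b = 2.5, c = 7, q = 2, t = 1.5, col = 'darkslategray'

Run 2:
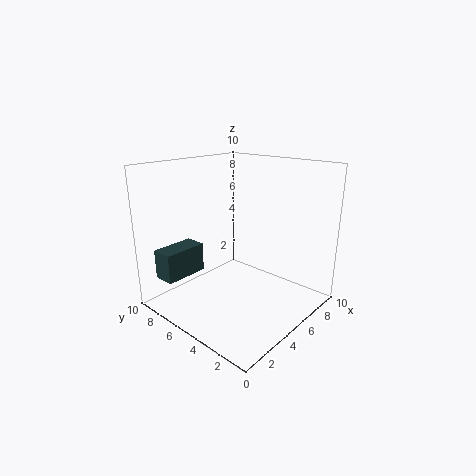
a = 0.5, b = 7, c = 2.5, q = 1.5, t = 2, col = 'darkslategray'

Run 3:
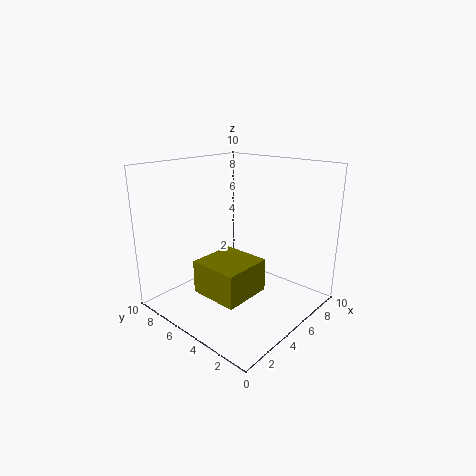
a = 0.5, b = 1.5, c = 3, q = 3, t = 2, col = 'olive'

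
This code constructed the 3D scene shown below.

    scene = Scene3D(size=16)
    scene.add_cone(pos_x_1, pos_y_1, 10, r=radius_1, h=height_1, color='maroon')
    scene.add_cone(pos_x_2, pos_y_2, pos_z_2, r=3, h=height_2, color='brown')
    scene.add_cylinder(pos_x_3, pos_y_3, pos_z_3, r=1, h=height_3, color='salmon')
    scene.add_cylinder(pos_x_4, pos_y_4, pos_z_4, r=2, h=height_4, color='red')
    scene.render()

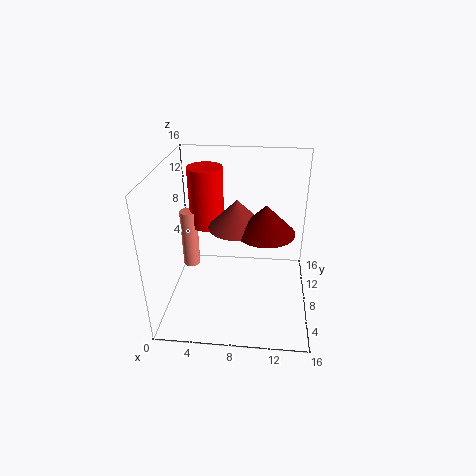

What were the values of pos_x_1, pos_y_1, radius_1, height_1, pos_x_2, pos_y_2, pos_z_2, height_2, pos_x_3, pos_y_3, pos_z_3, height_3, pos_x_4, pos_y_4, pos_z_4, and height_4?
pos_x_1 = 11, pos_y_1 = 6, radius_1 = 3, height_1 = 3, pos_x_2 = 8, pos_y_2 = 7, pos_z_2 = 10, height_2 = 3, pos_x_3 = 2, pos_y_3 = 10, pos_z_3 = 3, height_3 = 7, pos_x_4 = 4, pos_y_4 = 11, pos_z_4 = 8, height_4 = 7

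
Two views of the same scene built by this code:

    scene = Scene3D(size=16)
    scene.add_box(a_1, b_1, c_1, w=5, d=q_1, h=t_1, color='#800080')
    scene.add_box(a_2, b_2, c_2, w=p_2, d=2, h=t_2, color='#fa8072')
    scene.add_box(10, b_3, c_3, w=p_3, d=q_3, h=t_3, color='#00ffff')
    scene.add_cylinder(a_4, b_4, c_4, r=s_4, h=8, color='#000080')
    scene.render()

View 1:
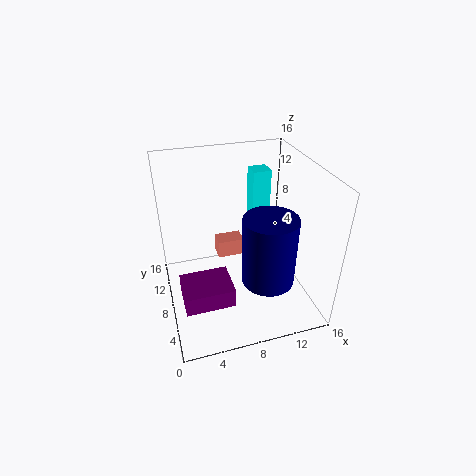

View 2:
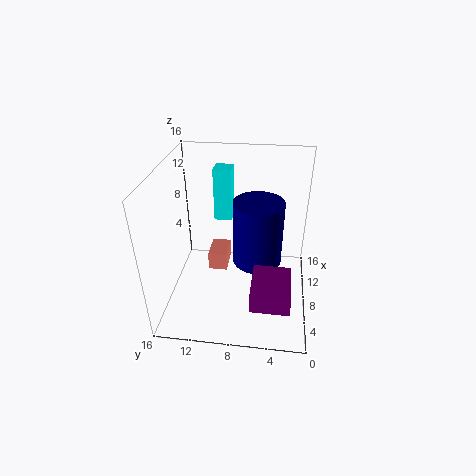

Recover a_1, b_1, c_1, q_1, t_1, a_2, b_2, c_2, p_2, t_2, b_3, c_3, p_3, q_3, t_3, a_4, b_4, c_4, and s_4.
a_1 = 1; b_1 = 2; c_1 = 4; q_1 = 4; t_1 = 2; a_2 = 6; b_2 = 9; c_2 = 5; p_2 = 3; t_2 = 2; b_3 = 9; c_3 = 9; p_3 = 2; q_3 = 2; t_3 = 6; a_4 = 11; b_4 = 6; c_4 = 3; s_4 = 3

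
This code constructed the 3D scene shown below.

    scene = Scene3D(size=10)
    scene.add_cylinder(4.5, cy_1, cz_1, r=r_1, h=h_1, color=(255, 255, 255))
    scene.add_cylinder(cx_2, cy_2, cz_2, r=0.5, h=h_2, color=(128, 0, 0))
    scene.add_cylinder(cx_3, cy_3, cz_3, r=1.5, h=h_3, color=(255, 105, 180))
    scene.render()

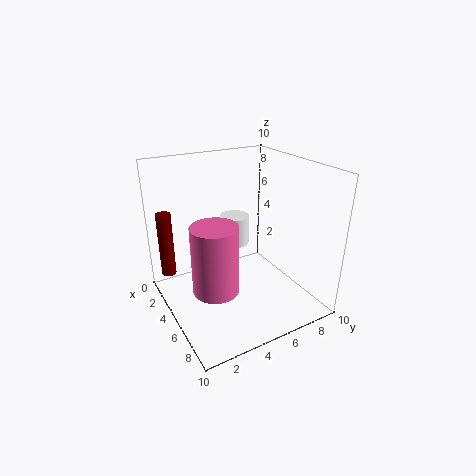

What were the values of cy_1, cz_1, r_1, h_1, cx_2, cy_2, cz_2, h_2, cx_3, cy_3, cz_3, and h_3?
cy_1 = 5; cz_1 = 4.5; r_1 = 1; h_1 = 2; cx_2 = 3; cy_2 = 0.5; cz_2 = 2.5; h_2 = 4.5; cx_3 = 6.5; cy_3 = 2.5; cz_3 = 2.5; h_3 = 4.5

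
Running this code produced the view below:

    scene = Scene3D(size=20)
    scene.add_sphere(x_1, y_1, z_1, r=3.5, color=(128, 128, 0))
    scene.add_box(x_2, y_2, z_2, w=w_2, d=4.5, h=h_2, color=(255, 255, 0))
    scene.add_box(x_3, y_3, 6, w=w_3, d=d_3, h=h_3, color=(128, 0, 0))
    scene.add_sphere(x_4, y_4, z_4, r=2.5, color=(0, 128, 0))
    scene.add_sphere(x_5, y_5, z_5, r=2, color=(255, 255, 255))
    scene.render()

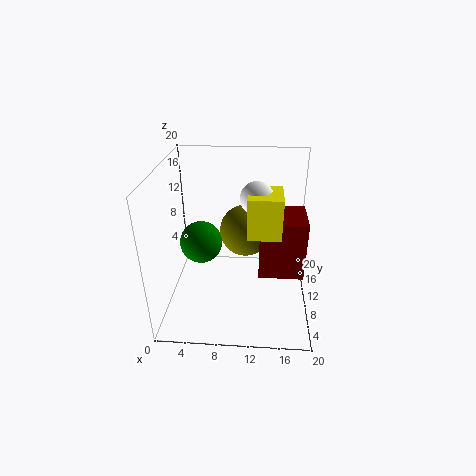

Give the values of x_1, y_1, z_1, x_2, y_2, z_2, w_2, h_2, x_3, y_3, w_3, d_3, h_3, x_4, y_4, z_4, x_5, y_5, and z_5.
x_1 = 11, y_1 = 10.5, z_1 = 11, x_2 = 11.5, y_2 = 3.5, z_2 = 13.5, w_2 = 4, h_2 = 5, x_3 = 13, y_3 = 6.5, w_3 = 6, d_3 = 6, h_3 = 8, x_4 = 6, y_4 = 4.5, z_4 = 12.5, x_5 = 12.5, y_5 = 6.5, z_5 = 17.5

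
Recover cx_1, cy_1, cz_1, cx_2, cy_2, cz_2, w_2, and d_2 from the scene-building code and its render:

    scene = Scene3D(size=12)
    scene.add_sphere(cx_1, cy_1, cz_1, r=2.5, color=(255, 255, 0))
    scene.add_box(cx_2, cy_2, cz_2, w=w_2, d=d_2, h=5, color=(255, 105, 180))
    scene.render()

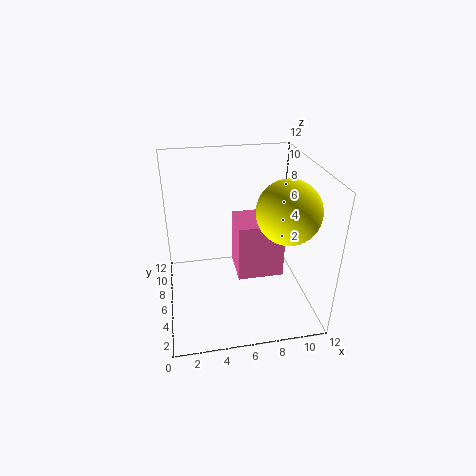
cx_1 = 9.5
cy_1 = 4
cz_1 = 9
cx_2 = 6
cy_2 = 5.5
cz_2 = 2
w_2 = 4
d_2 = 3.5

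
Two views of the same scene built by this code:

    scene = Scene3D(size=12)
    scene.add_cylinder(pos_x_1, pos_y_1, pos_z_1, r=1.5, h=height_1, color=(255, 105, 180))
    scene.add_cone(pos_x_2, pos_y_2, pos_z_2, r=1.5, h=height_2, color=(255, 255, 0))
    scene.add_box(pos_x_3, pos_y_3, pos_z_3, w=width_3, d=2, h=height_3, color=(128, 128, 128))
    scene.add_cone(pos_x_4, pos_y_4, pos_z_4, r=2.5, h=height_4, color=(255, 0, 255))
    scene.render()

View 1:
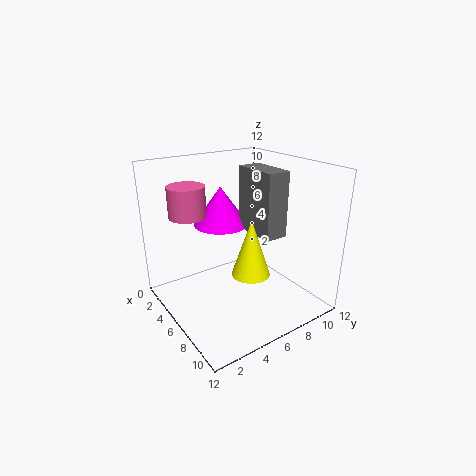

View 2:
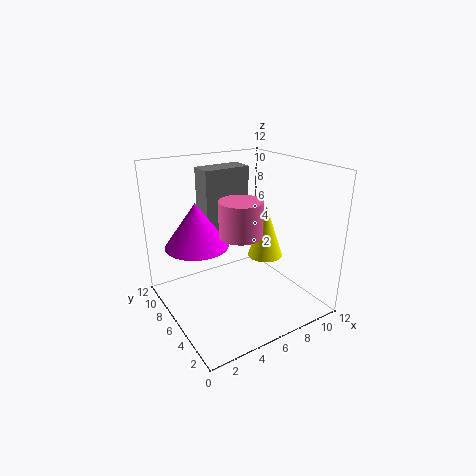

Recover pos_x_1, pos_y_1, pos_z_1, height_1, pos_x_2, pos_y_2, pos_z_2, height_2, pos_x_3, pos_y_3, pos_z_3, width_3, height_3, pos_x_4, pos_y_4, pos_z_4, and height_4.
pos_x_1 = 4; pos_y_1 = 2.5; pos_z_1 = 8; height_1 = 2.5; pos_x_2 = 8.5; pos_y_2 = 5.5; pos_z_2 = 4; height_2 = 4.5; pos_x_3 = 4; pos_y_3 = 7.5; pos_z_3 = 6; width_3 = 4; height_3 = 5.5; pos_x_4 = 2.5; pos_y_4 = 6.5; pos_z_4 = 6; height_4 = 3.5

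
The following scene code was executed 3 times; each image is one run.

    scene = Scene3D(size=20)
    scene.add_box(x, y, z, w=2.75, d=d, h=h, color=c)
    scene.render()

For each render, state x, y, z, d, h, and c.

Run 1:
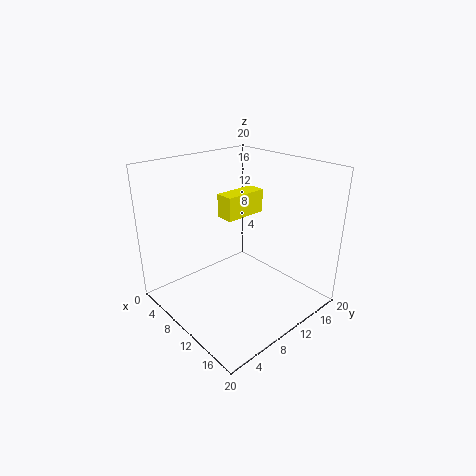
x = 5; y = 10.5; z = 11.5; d = 6.5; h = 3.5; c = 'yellow'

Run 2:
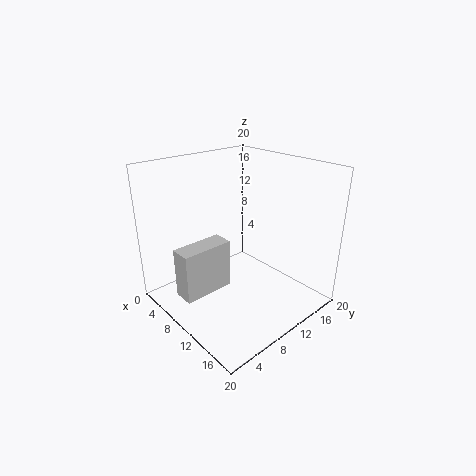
x = 8.75; y = 0.5; z = 4.5; d = 6.75; h = 6.5; c = 'lightgray'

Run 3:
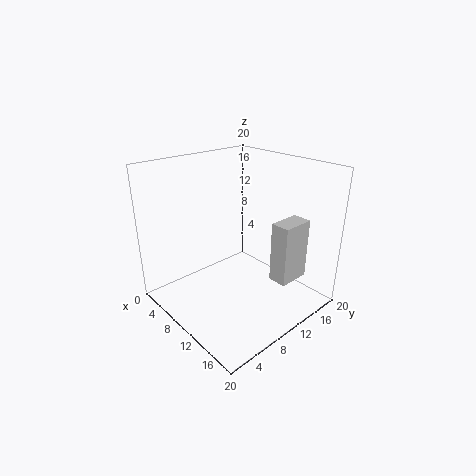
x = 13.25; y = 13.25; z = 3.5; d = 4.75; h = 8.75; c = 'lightgray'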